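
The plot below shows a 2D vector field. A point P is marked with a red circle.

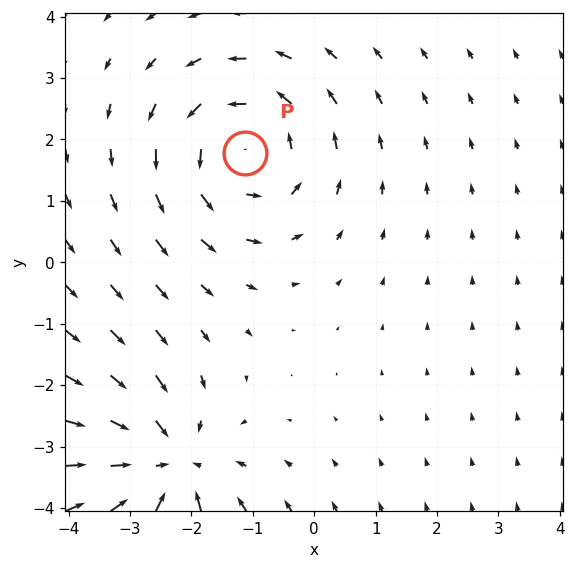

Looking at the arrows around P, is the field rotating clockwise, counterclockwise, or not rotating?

counterclockwise

Near P at (-1.1, 1.8) the arrows circulate counterclockwise. The curl (z-component) there is about +3; positive curl means counterclockwise rotation.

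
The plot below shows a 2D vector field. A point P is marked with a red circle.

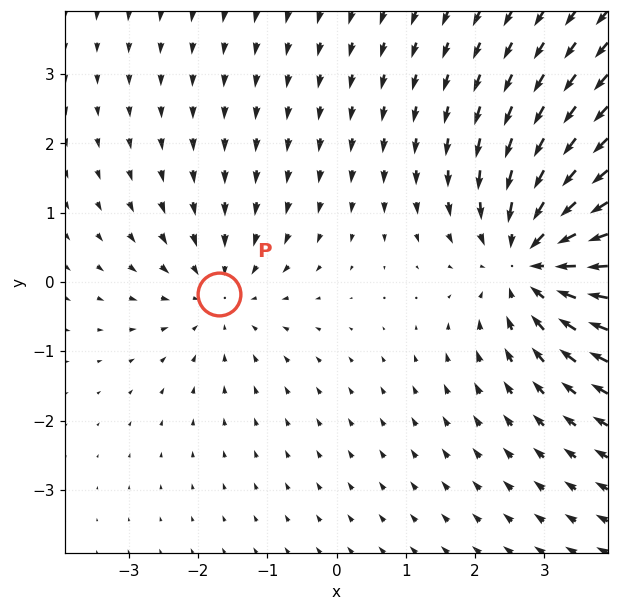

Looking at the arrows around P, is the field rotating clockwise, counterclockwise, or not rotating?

Near P at (-1.7, -0.2) the arrows show no circulation. The curl there is ≈0.

not rotating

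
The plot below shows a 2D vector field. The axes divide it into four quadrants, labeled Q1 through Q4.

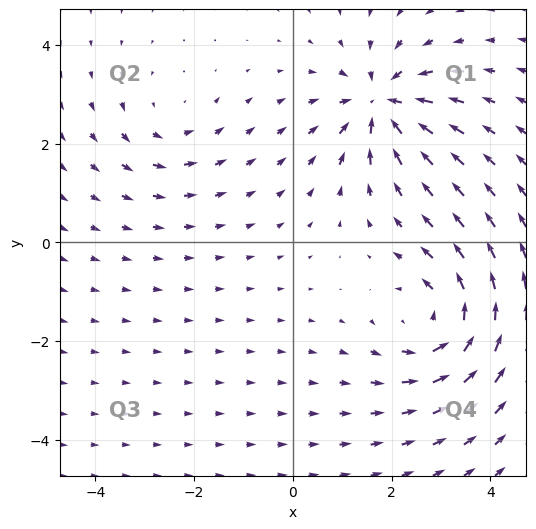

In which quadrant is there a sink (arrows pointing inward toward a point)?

The sink sits at approximately (1.8, 2.8), which lies in quadrant Q1. The divergence there is about -5, negative as expected for a sink.

Q1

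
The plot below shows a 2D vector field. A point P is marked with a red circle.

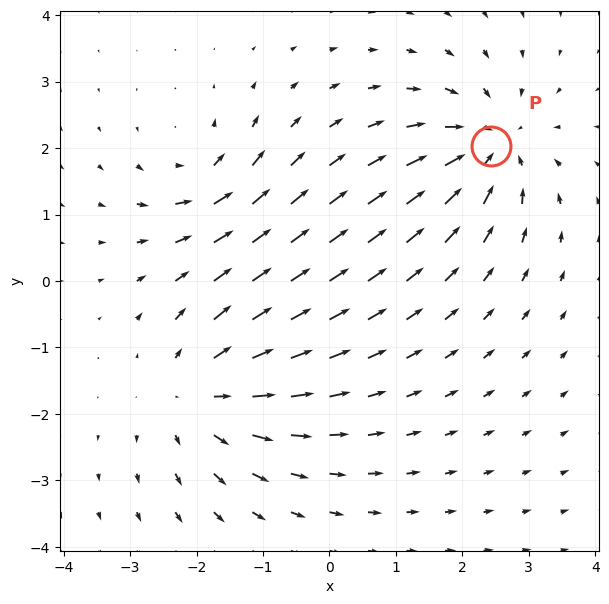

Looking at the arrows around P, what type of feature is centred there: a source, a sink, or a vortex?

sink

At P (2.4, 2.0) the arrows converge inward. Divergence about -5, curl ≈0 — negative divergence with near-zero curl is a sink.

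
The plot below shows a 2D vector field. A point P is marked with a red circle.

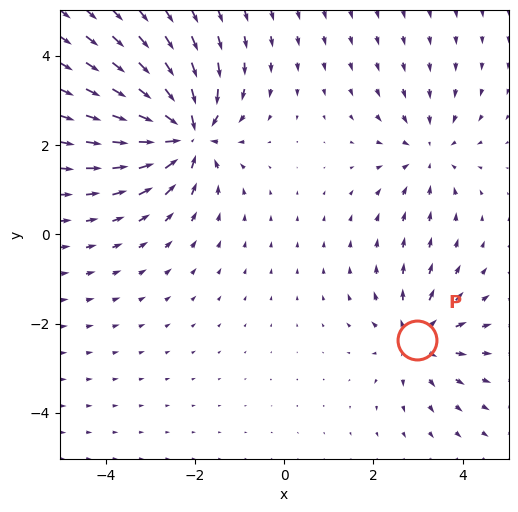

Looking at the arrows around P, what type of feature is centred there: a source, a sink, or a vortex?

source

At P (3.0, -2.4) the arrows spread outward. Divergence about +4, curl ≈0 — positive divergence with near-zero curl is a source.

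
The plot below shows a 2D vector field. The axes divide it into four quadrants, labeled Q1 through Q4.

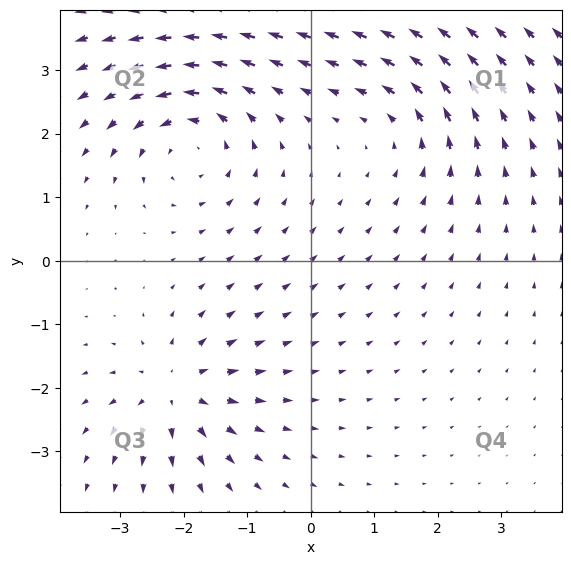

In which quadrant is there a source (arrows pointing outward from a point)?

The source sits at approximately (-2.1, -2.0), which lies in quadrant Q3. The divergence there is about +5, positive as expected for a source.

Q3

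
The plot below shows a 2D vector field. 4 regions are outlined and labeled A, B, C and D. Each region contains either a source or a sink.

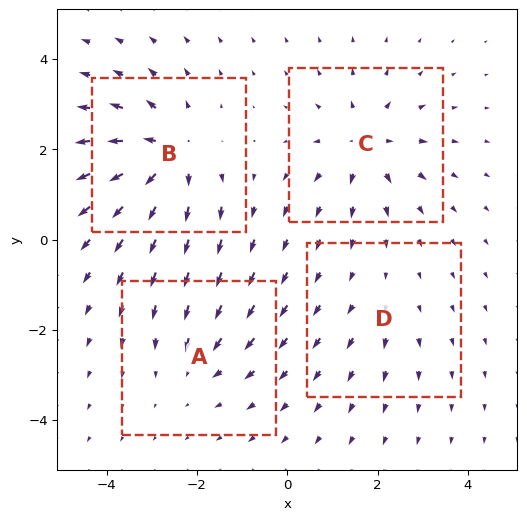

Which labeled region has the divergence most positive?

B

Divergence at each region's feature centre — A: about -3, B: about +7, C: about +5, D: about +2. Region B is most positive.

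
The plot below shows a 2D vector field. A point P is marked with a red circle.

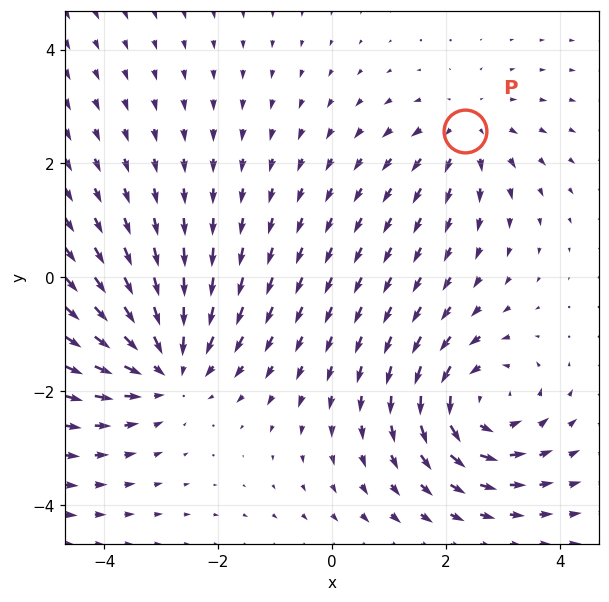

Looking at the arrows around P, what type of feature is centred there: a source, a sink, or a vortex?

source

At P (2.3, 2.6) the arrows spread outward. Divergence about +3, curl ≈0 — positive divergence with near-zero curl is a source.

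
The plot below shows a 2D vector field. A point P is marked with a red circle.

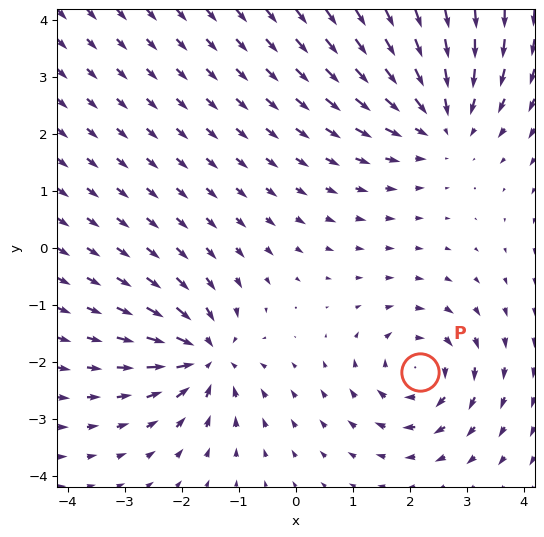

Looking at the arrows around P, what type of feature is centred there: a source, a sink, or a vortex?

At P (2.2, -2.2) the arrows circulate clockwise. Divergence ≈0, curl about -4 — near-zero divergence with nonzero curl is a vortex.

vortex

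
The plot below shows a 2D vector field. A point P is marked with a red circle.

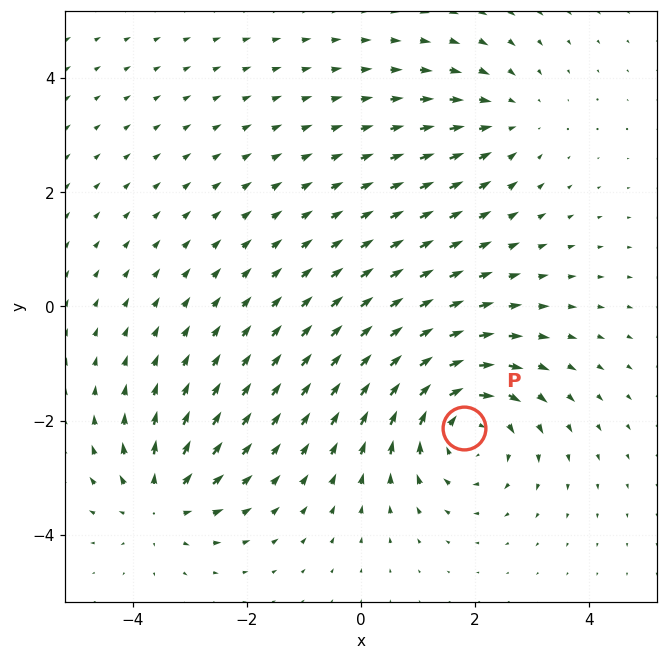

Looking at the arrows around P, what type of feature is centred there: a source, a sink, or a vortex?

vortex

At P (1.8, -2.1) the arrows circulate clockwise. Divergence ≈0, curl about -5 — near-zero divergence with nonzero curl is a vortex.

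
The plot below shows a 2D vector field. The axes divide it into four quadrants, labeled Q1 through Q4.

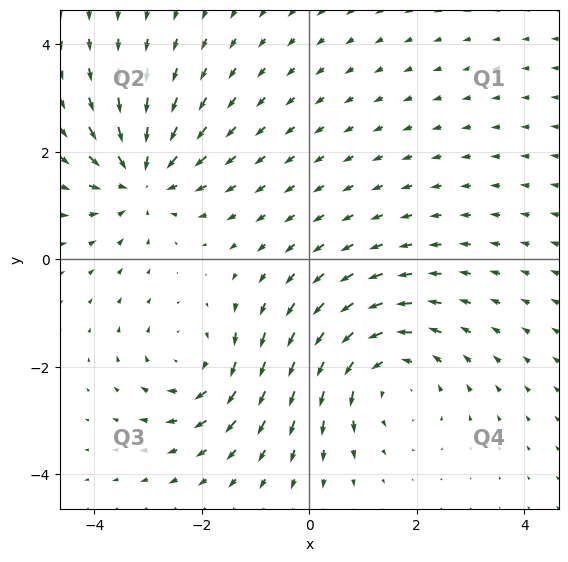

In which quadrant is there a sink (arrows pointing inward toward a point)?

The sink sits at approximately (-3.1, 1.5), which lies in quadrant Q2. The divergence there is about -5, negative as expected for a sink.

Q2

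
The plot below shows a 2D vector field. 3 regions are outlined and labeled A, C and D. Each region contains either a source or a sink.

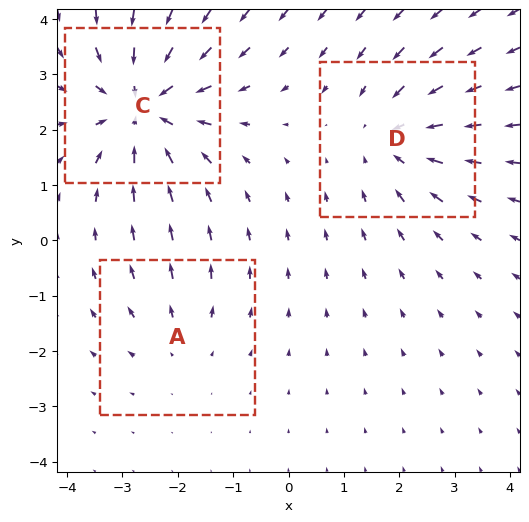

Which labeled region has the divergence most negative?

C

Divergence at each region's feature centre — A: about +2, C: about -4, D: about -3. Region C is most negative.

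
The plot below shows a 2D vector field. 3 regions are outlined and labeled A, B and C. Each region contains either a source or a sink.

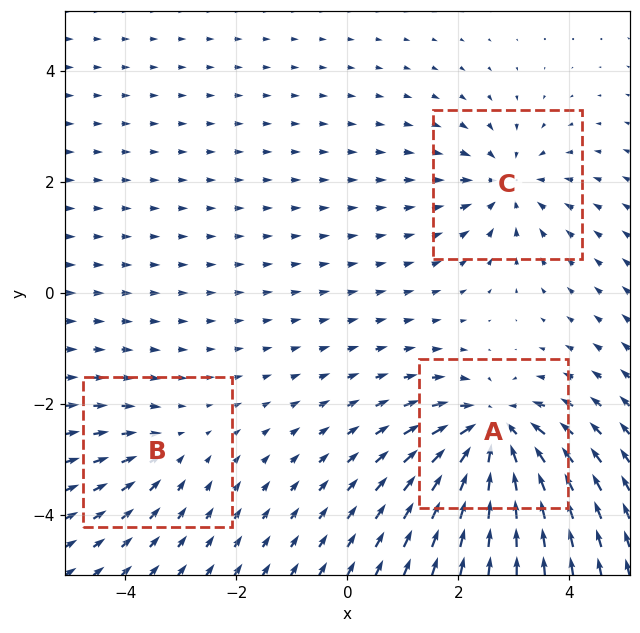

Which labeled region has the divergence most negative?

A

Divergence at each region's feature centre — A: about -6, B: about -2, C: about -4. Region A is most negative.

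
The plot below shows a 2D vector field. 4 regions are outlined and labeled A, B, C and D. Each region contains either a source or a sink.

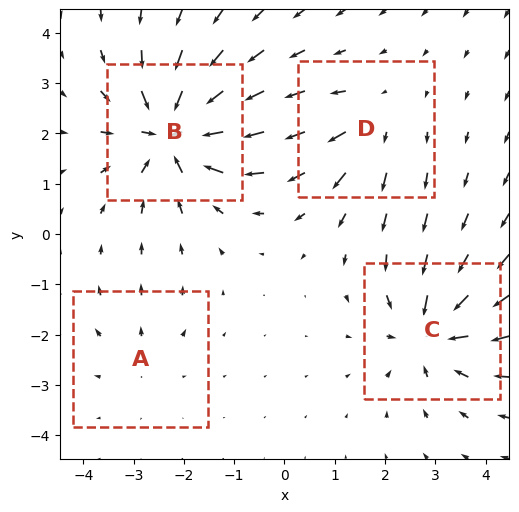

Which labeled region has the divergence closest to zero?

A

Divergence at each region's feature centre — A: about +2, B: about -8, C: about -6, D: about +4. Region A is closest to zero.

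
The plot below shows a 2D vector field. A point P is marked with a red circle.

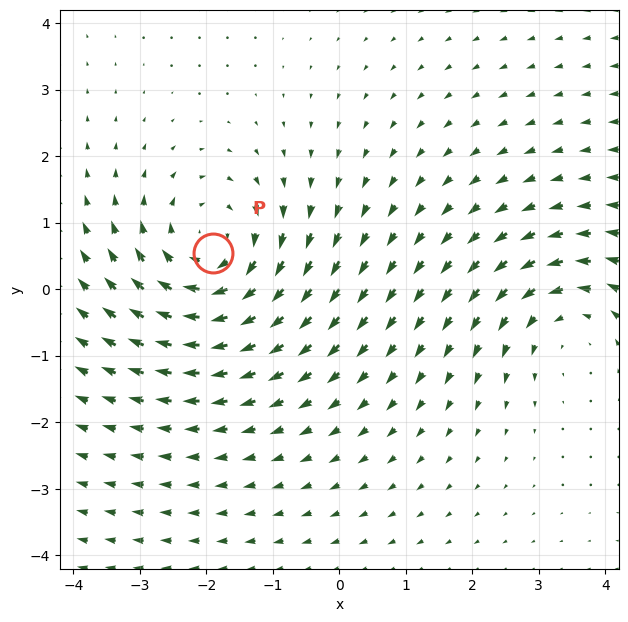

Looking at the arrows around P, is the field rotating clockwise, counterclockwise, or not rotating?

Near P at (-1.9, 0.5) the arrows circulate clockwise. The curl (z-component) there is about -5; negative curl means clockwise rotation.

clockwise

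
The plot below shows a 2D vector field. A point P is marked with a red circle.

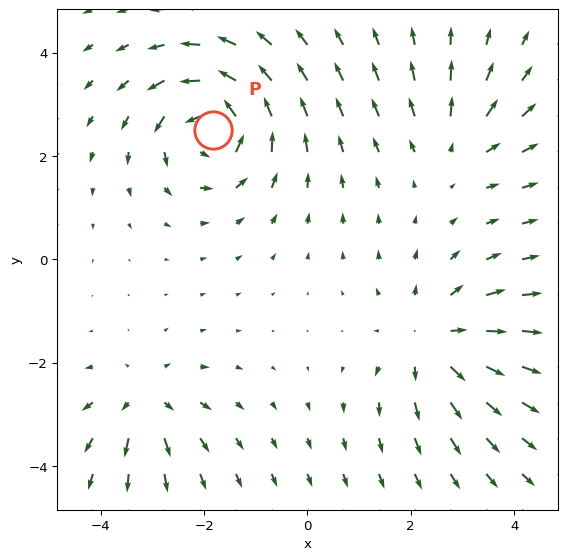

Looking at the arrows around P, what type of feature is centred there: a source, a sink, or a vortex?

vortex

At P (-1.8, 2.5) the arrows circulate counterclockwise. Divergence ≈0, curl about +6 — near-zero divergence with nonzero curl is a vortex.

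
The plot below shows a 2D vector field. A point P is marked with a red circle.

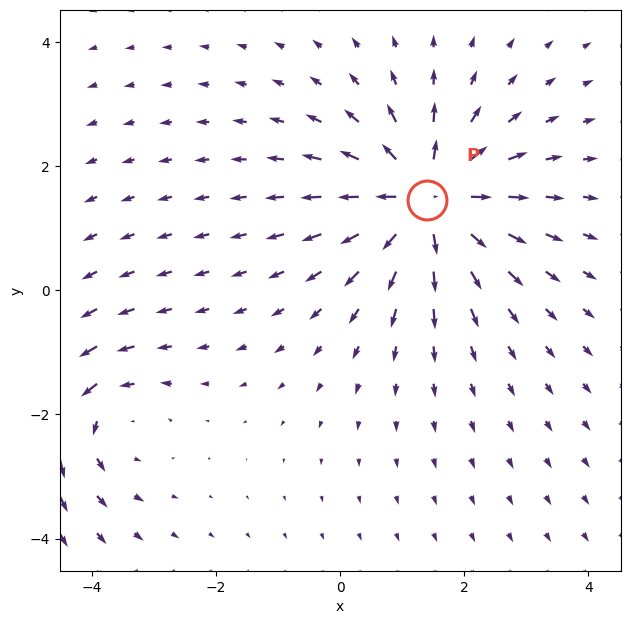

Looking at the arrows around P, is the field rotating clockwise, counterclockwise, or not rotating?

not rotating

Near P at (1.4, 1.5) the arrows show no circulation. The curl there is ≈0.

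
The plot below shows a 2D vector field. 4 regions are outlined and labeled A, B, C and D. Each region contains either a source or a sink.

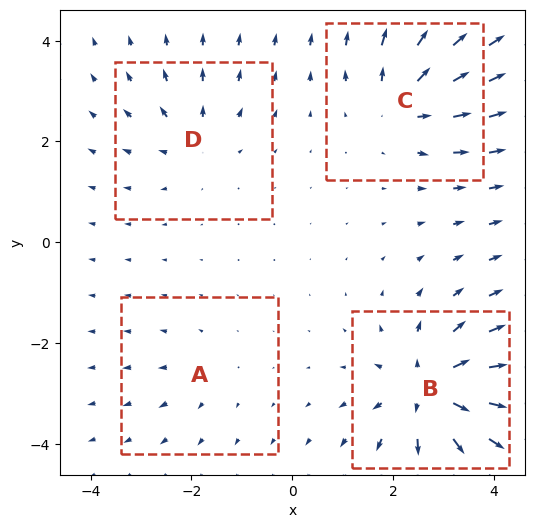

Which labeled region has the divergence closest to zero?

A

Divergence at each region's feature centre — A: about +2, B: about +8, C: about +6, D: about +4. Region A is closest to zero.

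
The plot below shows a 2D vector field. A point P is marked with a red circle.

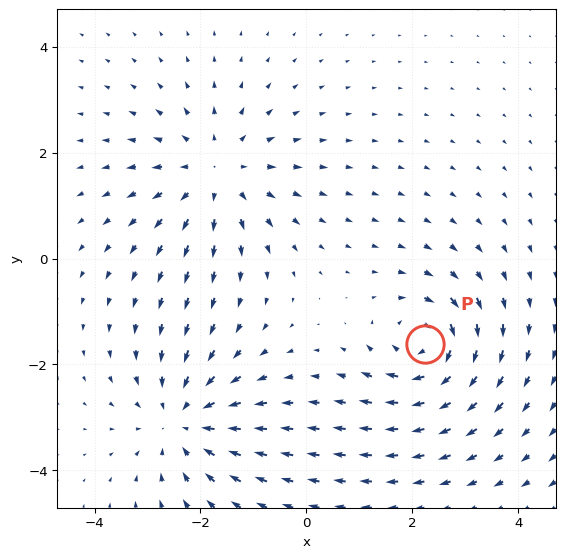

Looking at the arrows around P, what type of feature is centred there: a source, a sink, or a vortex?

At P (2.2, -1.6) the arrows circulate clockwise. Divergence ≈0, curl about -6 — near-zero divergence with nonzero curl is a vortex.

vortex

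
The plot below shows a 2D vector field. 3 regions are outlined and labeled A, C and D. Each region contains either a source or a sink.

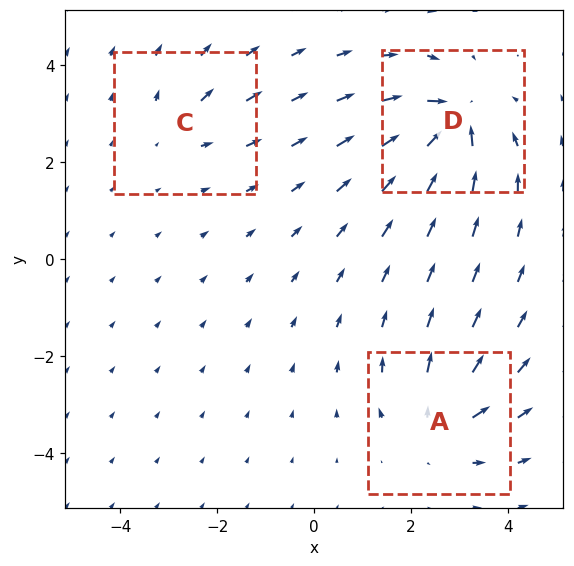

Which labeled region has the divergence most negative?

D

Divergence at each region's feature centre — A: about +4, C: about +2, D: about -6. Region D is most negative.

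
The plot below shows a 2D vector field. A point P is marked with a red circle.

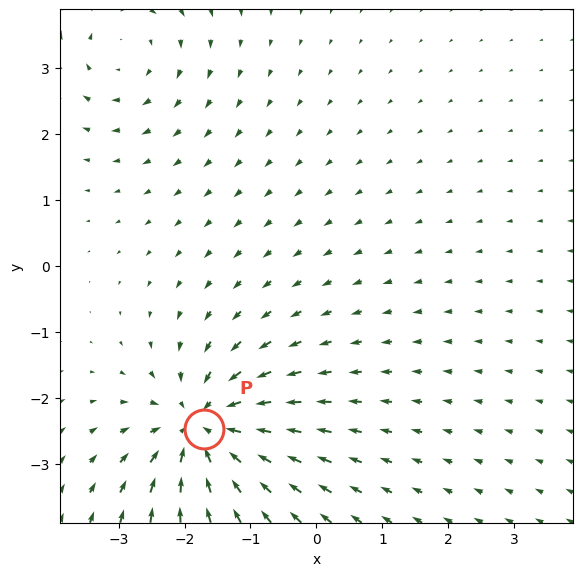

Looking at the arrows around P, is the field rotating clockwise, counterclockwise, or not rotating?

Near P at (-1.7, -2.5) the arrows show no circulation. The curl there is ≈0.

not rotating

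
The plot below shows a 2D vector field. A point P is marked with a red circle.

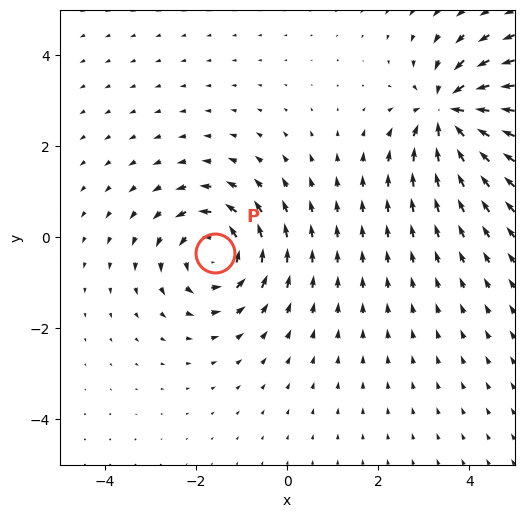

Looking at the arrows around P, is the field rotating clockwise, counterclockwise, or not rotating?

Near P at (-1.6, -0.4) the arrows circulate counterclockwise. The curl (z-component) there is about +5; positive curl means counterclockwise rotation.

counterclockwise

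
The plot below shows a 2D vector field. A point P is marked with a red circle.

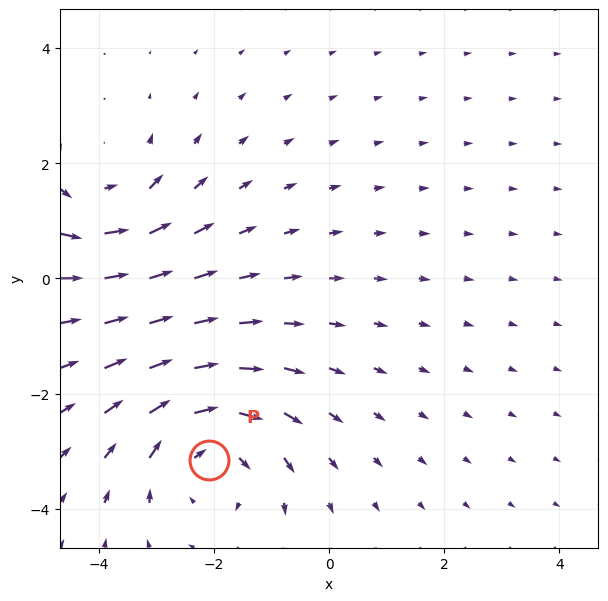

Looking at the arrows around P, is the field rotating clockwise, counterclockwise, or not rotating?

clockwise

Near P at (-2.1, -3.2) the arrows circulate clockwise. The curl (z-component) there is about -4; negative curl means clockwise rotation.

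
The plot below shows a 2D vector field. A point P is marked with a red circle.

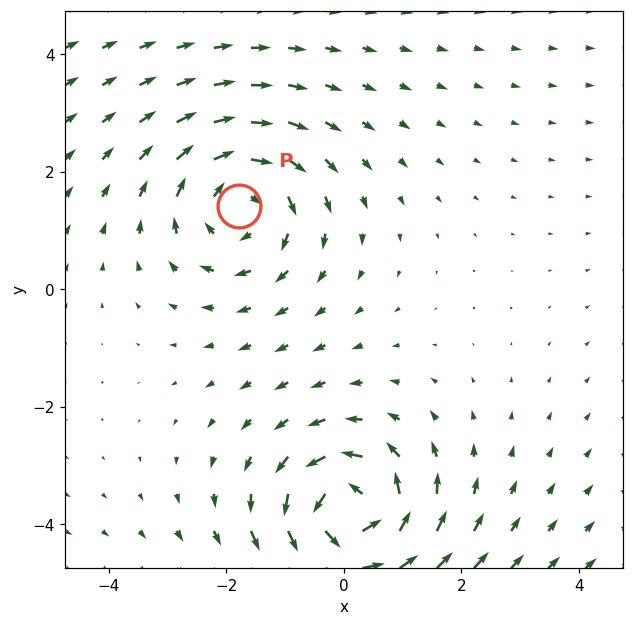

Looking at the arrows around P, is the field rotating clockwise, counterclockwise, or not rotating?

Near P at (-1.8, 1.4) the arrows circulate clockwise. The curl (z-component) there is about -3; negative curl means clockwise rotation.

clockwise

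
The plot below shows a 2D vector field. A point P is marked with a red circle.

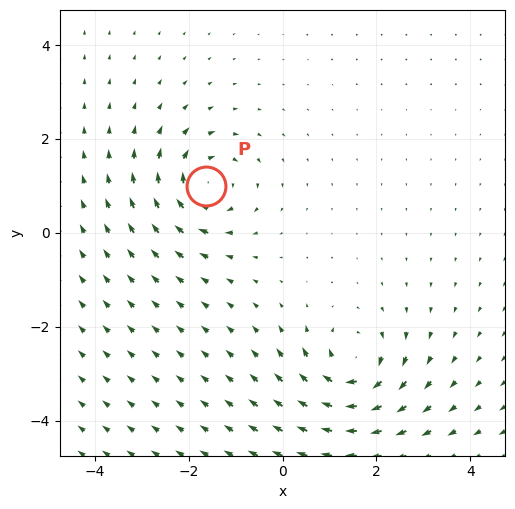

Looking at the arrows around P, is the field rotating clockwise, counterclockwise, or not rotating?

clockwise

Near P at (-1.6, 1.0) the arrows circulate clockwise. The curl (z-component) there is about -5; negative curl means clockwise rotation.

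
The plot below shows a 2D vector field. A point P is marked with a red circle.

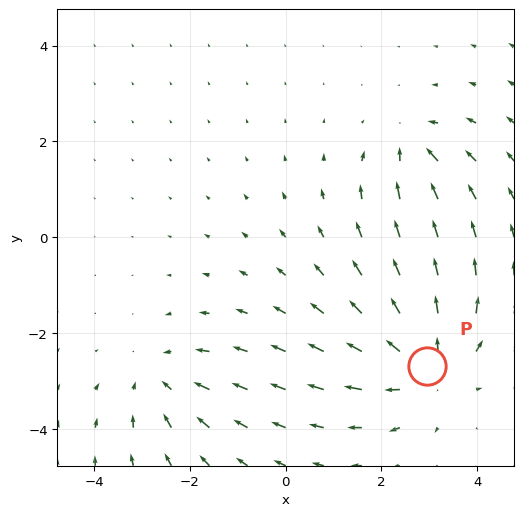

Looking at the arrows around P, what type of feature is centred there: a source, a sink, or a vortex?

source

At P (3.0, -2.7) the arrows spread outward. Divergence about +4, curl ≈0 — positive divergence with near-zero curl is a source.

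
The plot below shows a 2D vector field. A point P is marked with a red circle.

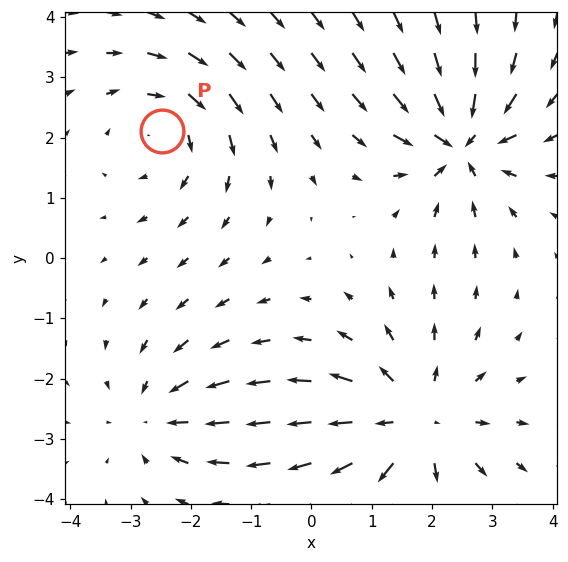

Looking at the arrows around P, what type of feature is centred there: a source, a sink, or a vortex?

vortex

At P (-2.5, 2.1) the arrows circulate clockwise. Divergence ≈0, curl about -3 — near-zero divergence with nonzero curl is a vortex.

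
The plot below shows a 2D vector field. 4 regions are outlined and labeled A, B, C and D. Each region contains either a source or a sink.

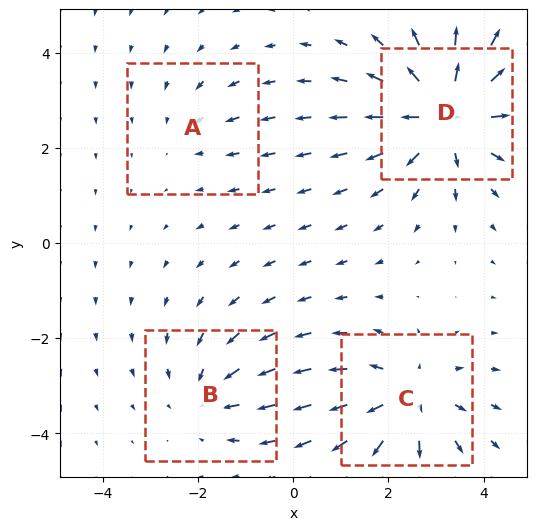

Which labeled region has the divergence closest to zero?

Divergence at each region's feature centre — A: about -2, B: about -3, C: about +5, D: about +6. Region A is closest to zero.

A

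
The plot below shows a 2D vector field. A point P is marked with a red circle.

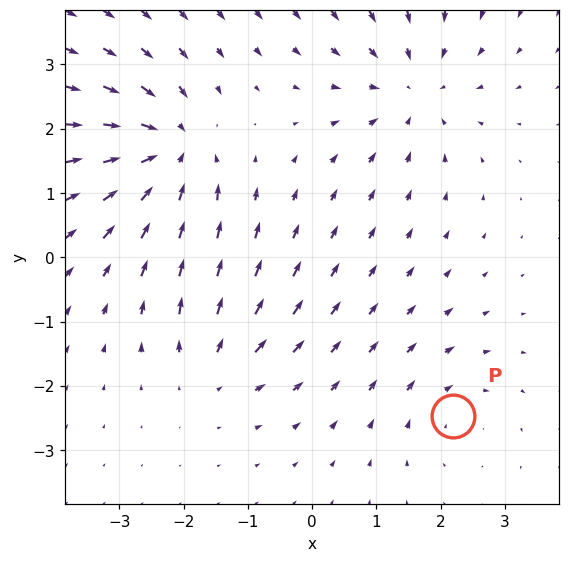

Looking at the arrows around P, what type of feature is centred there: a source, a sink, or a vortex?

vortex

At P (2.2, -2.5) the arrows circulate clockwise. Divergence ≈0, curl about -3 — near-zero divergence with nonzero curl is a vortex.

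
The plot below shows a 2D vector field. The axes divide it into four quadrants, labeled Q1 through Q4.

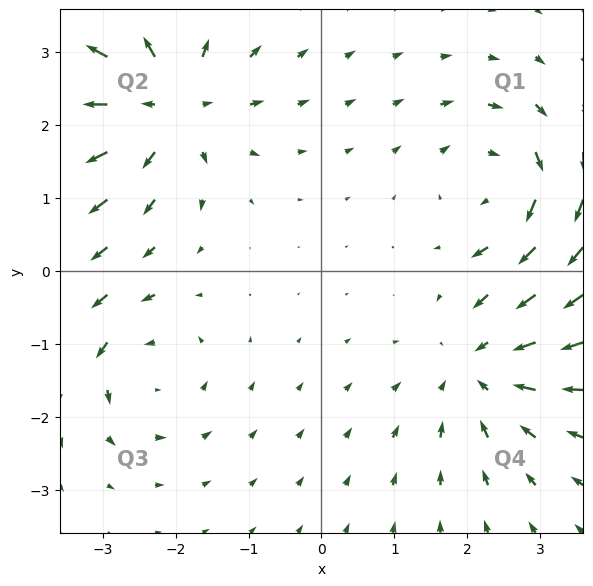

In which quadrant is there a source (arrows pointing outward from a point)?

The source sits at approximately (-2.1, 2.3), which lies in quadrant Q2. The divergence there is about +5, positive as expected for a source.

Q2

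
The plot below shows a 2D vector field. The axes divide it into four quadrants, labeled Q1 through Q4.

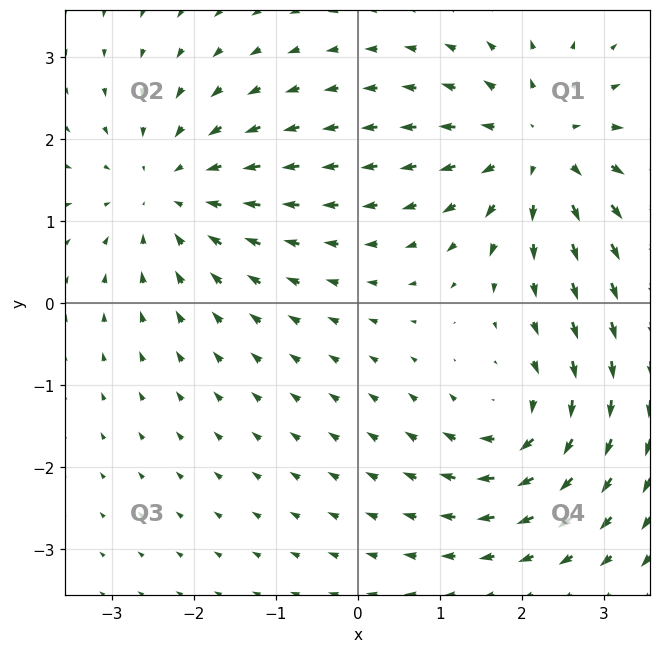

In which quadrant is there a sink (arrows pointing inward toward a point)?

Q2

The sink sits at approximately (-2.3, 1.4), which lies in quadrant Q2. The divergence there is about -3, negative as expected for a sink.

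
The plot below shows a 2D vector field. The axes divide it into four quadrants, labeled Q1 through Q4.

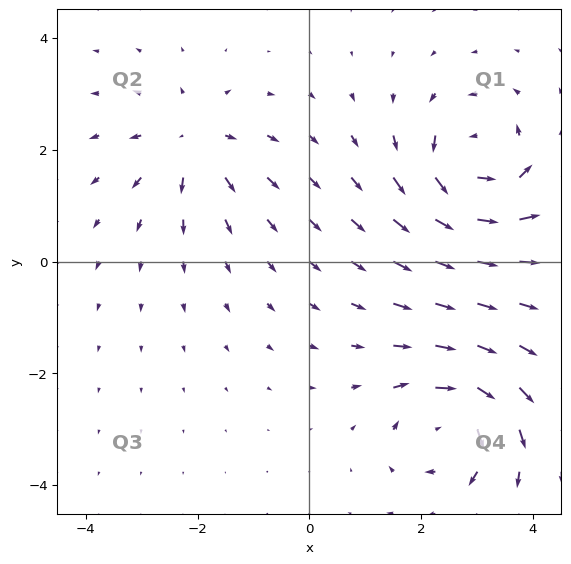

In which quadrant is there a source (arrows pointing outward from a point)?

The source sits at approximately (-2.1, 2.1), which lies in quadrant Q2. The divergence there is about +5, positive as expected for a source.

Q2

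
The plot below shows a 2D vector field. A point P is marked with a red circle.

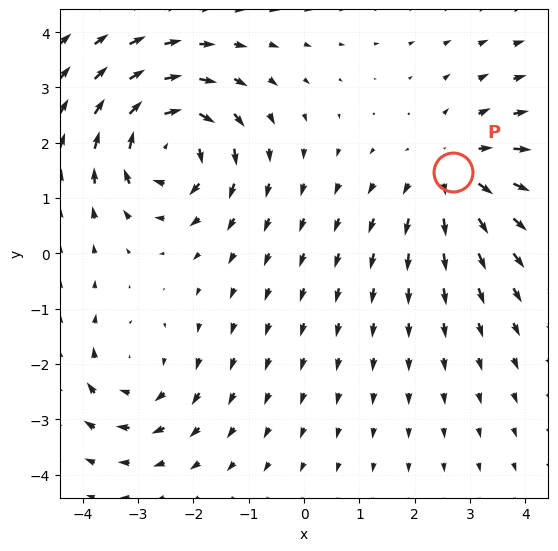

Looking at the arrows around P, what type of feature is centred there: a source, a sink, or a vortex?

source

At P (2.7, 1.5) the arrows spread outward. Divergence about +3, curl ≈0 — positive divergence with near-zero curl is a source.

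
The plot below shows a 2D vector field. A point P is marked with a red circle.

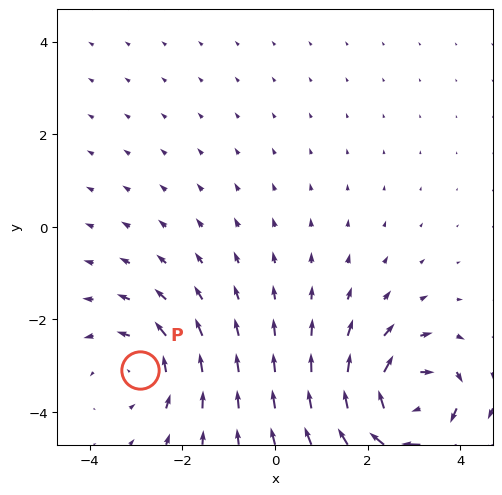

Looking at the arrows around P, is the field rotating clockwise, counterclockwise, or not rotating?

Near P at (-2.9, -3.1) the arrows circulate counterclockwise. The curl (z-component) there is about +3; positive curl means counterclockwise rotation.

counterclockwise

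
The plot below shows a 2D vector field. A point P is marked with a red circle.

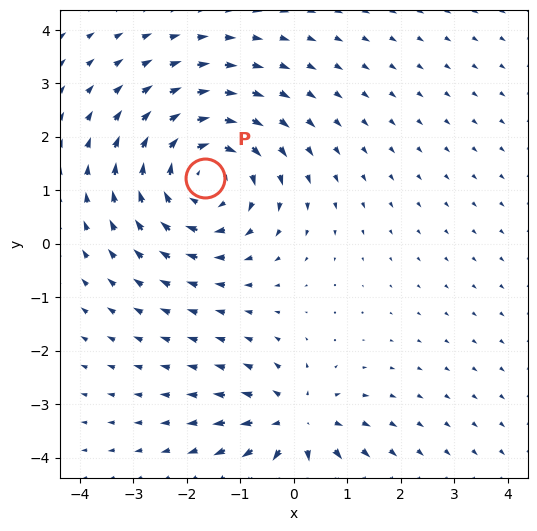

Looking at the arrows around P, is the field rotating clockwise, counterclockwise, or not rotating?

clockwise

Near P at (-1.7, 1.2) the arrows circulate clockwise. The curl (z-component) there is about -4; negative curl means clockwise rotation.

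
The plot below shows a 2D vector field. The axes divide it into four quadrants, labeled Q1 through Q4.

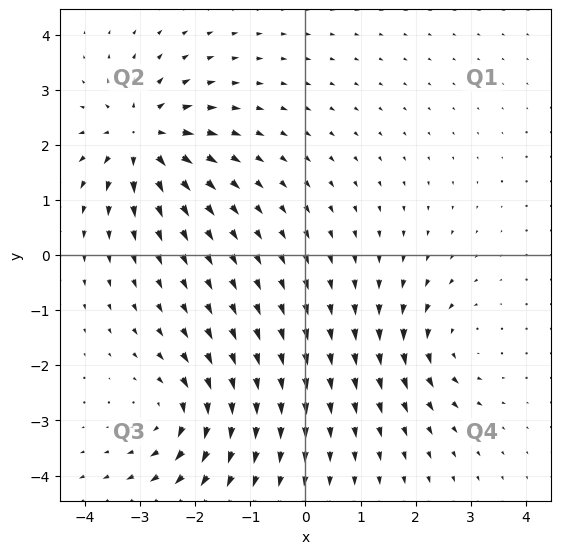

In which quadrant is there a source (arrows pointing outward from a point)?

Q2

The source sits at approximately (-3.0, 2.1), which lies in quadrant Q2. The divergence there is about +5, positive as expected for a source.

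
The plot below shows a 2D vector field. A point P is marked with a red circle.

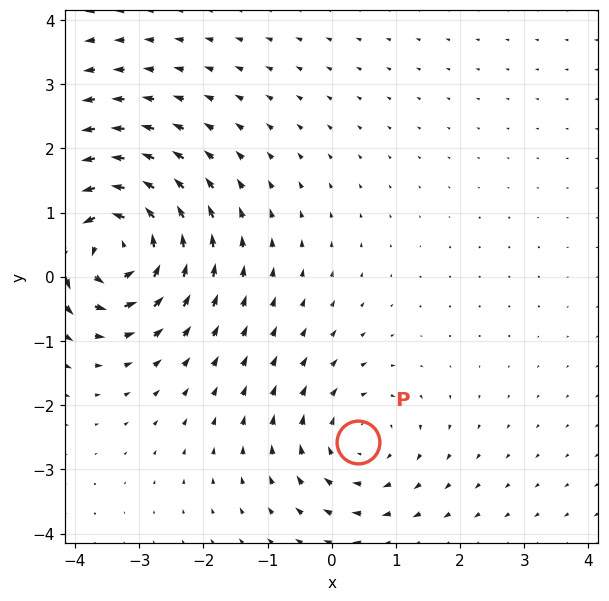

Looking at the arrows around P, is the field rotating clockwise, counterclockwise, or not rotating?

clockwise

Near P at (0.4, -2.6) the arrows circulate clockwise. The curl (z-component) there is about -3; negative curl means clockwise rotation.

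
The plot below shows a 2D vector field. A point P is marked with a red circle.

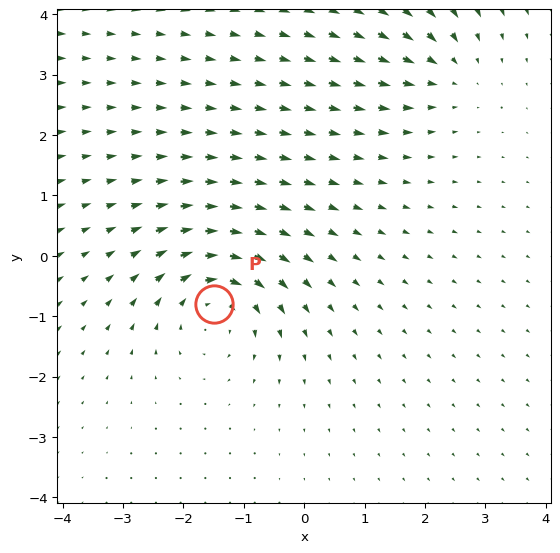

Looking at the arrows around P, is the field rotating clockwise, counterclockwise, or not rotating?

clockwise

Near P at (-1.5, -0.8) the arrows circulate clockwise. The curl (z-component) there is about -5; negative curl means clockwise rotation.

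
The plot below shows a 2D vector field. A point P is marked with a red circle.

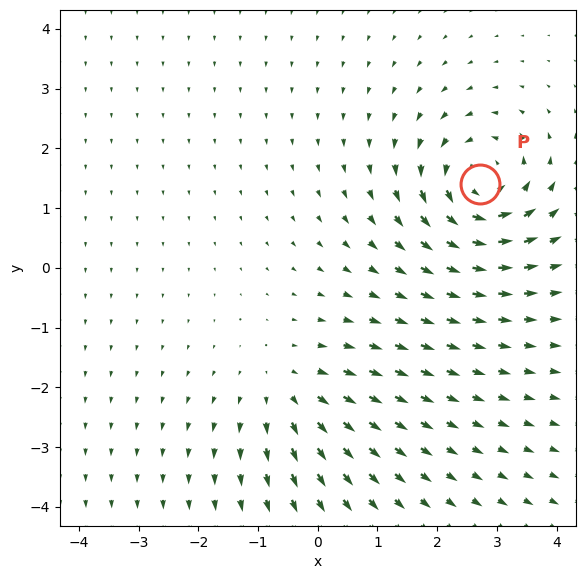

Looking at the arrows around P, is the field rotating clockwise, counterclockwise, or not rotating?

Near P at (2.7, 1.4) the arrows circulate counterclockwise. The curl (z-component) there is about +5; positive curl means counterclockwise rotation.

counterclockwise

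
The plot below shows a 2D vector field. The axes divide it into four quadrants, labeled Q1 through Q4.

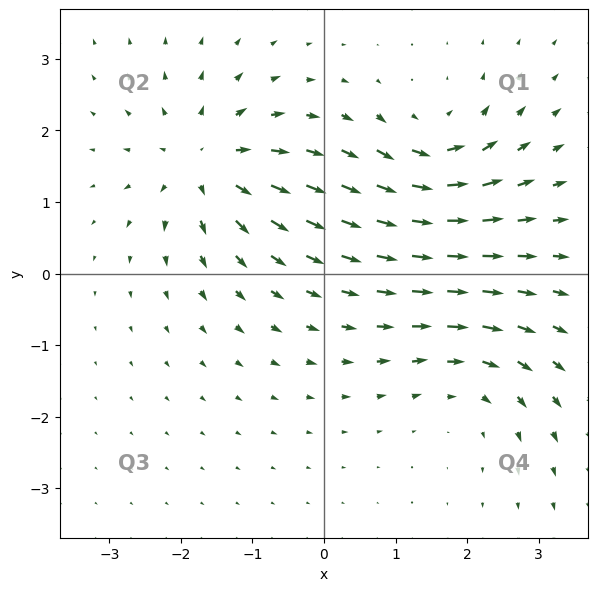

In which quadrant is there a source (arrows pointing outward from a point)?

Q2

The source sits at approximately (-1.7, 1.5), which lies in quadrant Q2. The divergence there is about +6, positive as expected for a source.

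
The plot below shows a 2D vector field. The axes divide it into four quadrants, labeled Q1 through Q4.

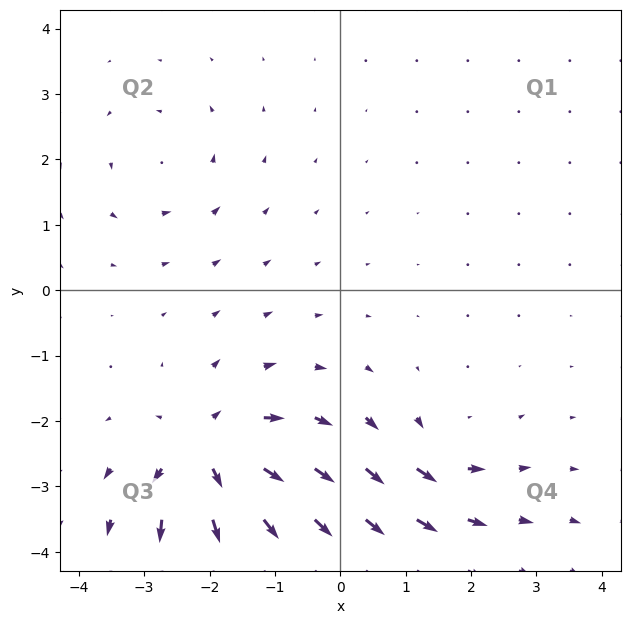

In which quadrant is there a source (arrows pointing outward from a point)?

The source sits at approximately (-2.0, -2.5), which lies in quadrant Q3. The divergence there is about +7, positive as expected for a source.

Q3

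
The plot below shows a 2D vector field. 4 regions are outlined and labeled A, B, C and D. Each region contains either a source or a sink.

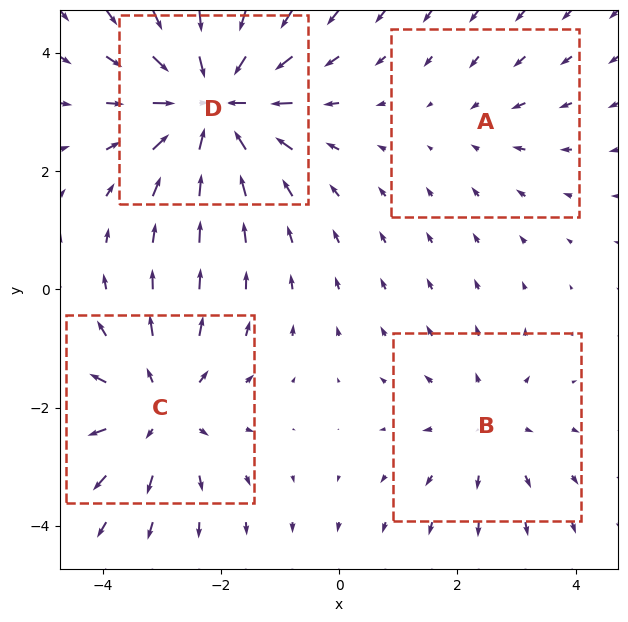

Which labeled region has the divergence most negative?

Divergence at each region's feature centre — A: about -2, B: about +3, C: about +4, D: about -6. Region D is most negative.

D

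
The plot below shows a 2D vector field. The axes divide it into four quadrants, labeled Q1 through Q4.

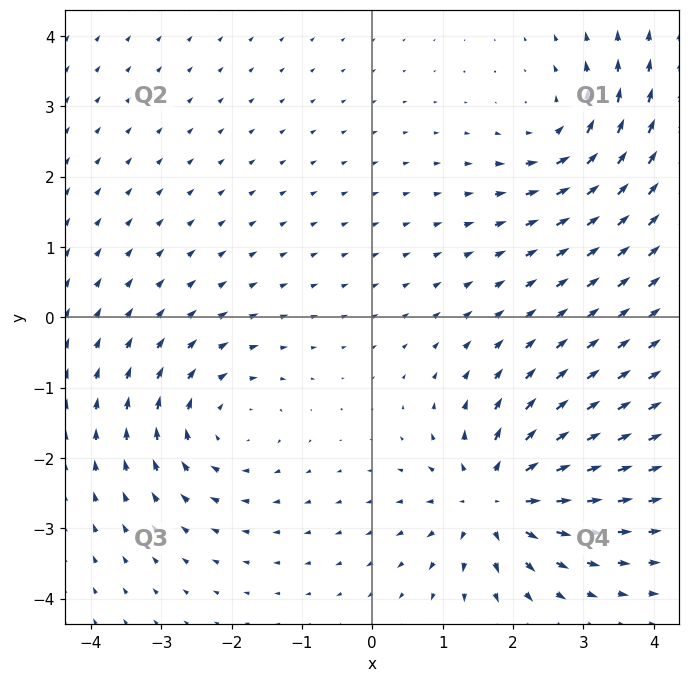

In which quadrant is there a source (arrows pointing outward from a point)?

The source sits at approximately (1.7, -2.6), which lies in quadrant Q4. The divergence there is about +6, positive as expected for a source.

Q4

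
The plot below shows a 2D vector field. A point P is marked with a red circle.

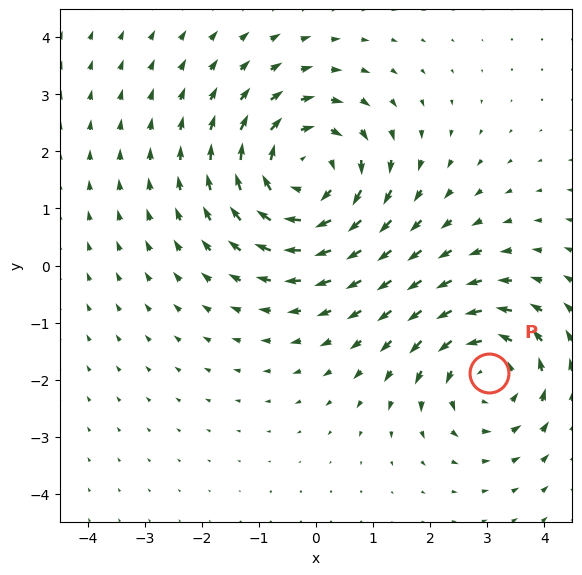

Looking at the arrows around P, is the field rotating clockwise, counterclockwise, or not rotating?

counterclockwise

Near P at (3.0, -1.9) the arrows circulate counterclockwise. The curl (z-component) there is about +4; positive curl means counterclockwise rotation.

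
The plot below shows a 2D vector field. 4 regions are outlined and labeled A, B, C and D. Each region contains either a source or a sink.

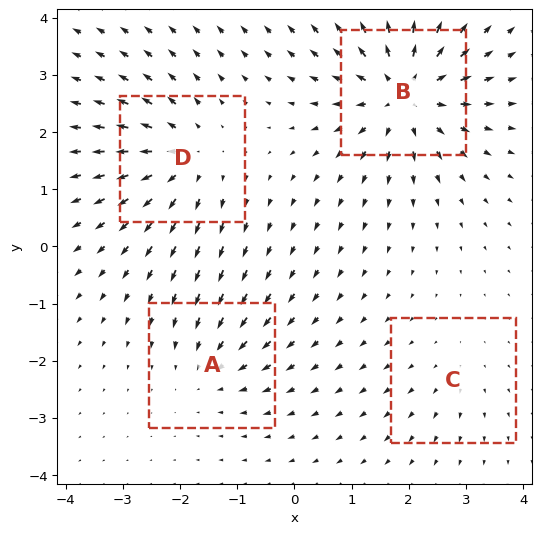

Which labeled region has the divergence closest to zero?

Divergence at each region's feature centre — A: about -4, B: about +8, C: about +2, D: about +5. Region C is closest to zero.

C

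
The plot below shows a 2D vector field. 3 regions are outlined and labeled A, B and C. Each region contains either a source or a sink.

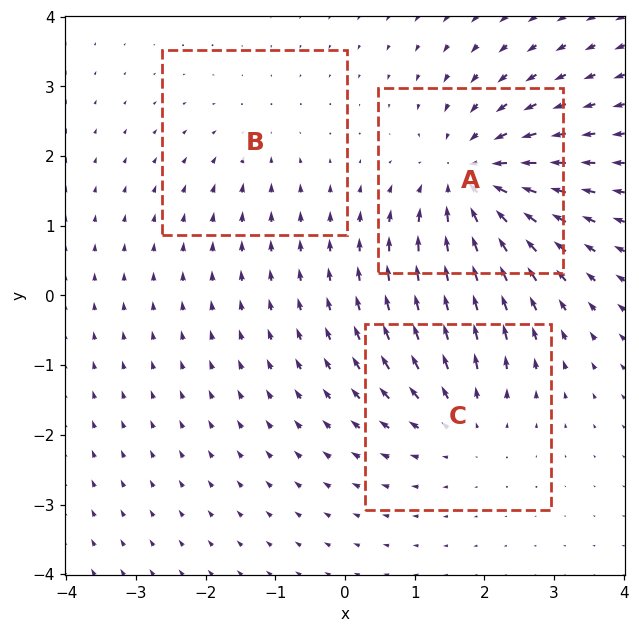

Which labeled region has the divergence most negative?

Divergence at each region's feature centre — A: about -5, B: about -2, C: about +3. Region A is most negative.

A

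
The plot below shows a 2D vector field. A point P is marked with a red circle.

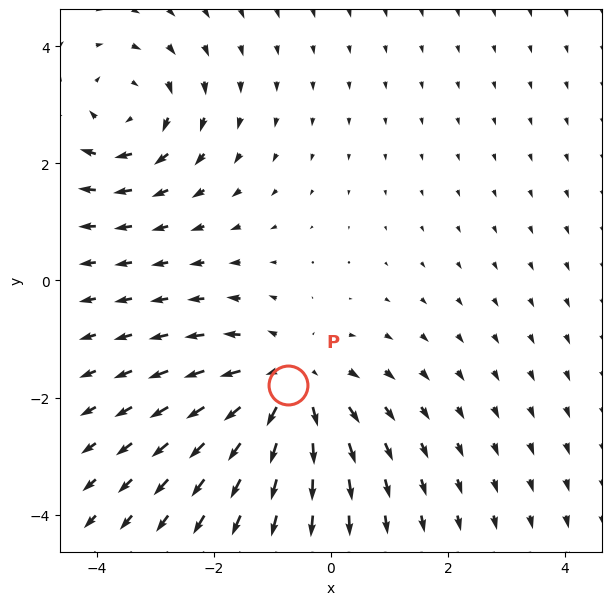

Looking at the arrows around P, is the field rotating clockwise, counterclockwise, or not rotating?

not rotating

Near P at (-0.7, -1.8) the arrows show no circulation. The curl there is ≈0.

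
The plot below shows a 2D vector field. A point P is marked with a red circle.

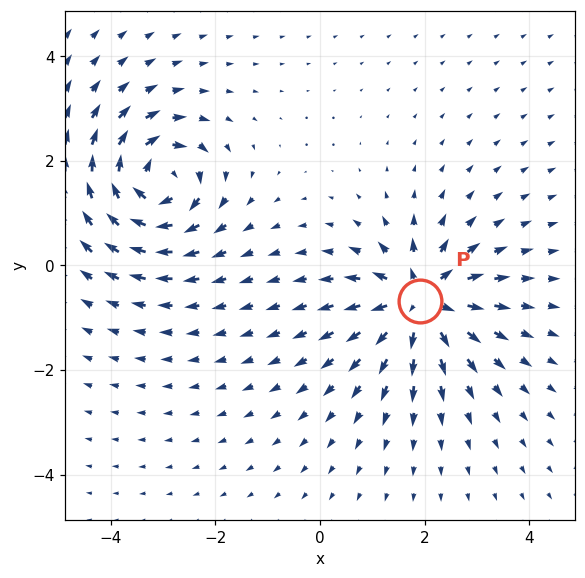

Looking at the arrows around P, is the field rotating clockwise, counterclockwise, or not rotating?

Near P at (1.9, -0.7) the arrows show no circulation. The curl there is ≈0.

not rotating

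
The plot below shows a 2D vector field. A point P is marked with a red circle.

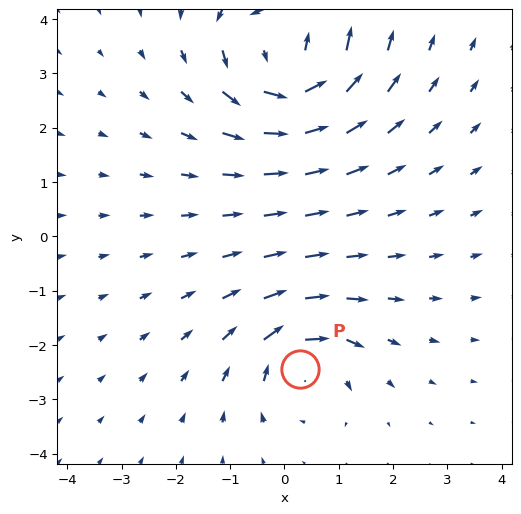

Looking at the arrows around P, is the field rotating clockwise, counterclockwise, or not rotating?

clockwise

Near P at (0.3, -2.4) the arrows circulate clockwise. The curl (z-component) there is about -4; negative curl means clockwise rotation.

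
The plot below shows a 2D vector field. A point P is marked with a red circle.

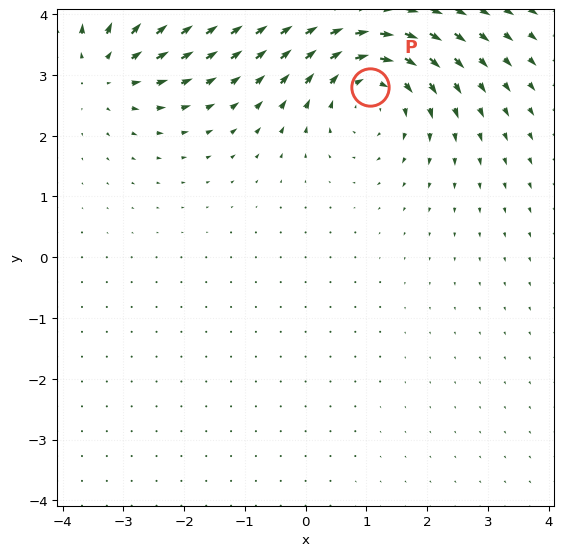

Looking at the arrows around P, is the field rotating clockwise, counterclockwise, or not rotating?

Near P at (1.1, 2.8) the arrows circulate clockwise. The curl (z-component) there is about -4; negative curl means clockwise rotation.

clockwise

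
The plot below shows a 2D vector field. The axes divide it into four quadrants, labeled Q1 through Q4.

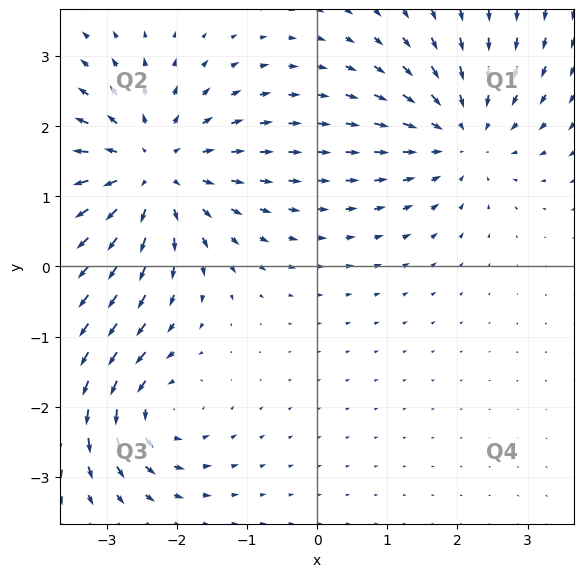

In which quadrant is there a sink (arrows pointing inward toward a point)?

Q1

The sink sits at approximately (2.1, 1.9), which lies in quadrant Q1. The divergence there is about -3, negative as expected for a sink.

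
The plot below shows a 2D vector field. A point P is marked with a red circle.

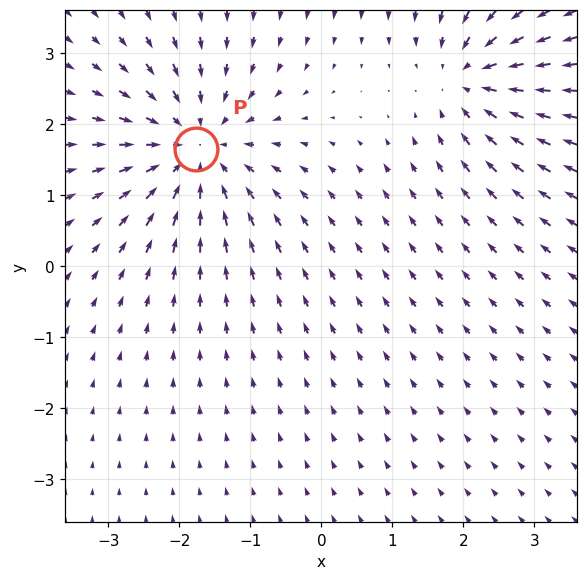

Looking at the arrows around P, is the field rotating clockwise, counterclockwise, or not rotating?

Near P at (-1.8, 1.7) the arrows show no circulation. The curl there is ≈0.

not rotating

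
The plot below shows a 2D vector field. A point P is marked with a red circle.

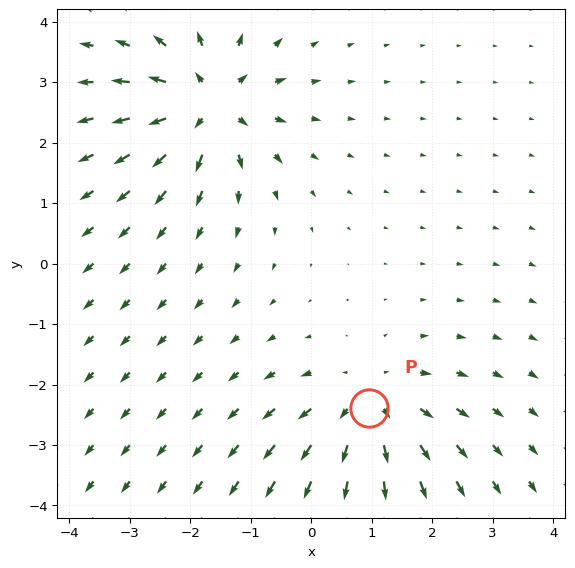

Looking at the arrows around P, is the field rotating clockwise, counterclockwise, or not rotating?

not rotating

Near P at (1.0, -2.4) the arrows show no circulation. The curl there is ≈0.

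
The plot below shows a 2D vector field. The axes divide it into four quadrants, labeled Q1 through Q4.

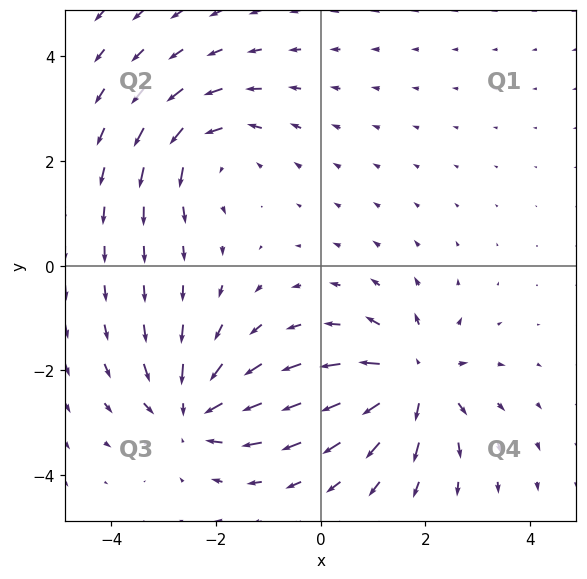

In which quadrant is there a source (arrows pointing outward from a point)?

Q4

The source sits at approximately (1.8, -2.2), which lies in quadrant Q4. The divergence there is about +6, positive as expected for a source.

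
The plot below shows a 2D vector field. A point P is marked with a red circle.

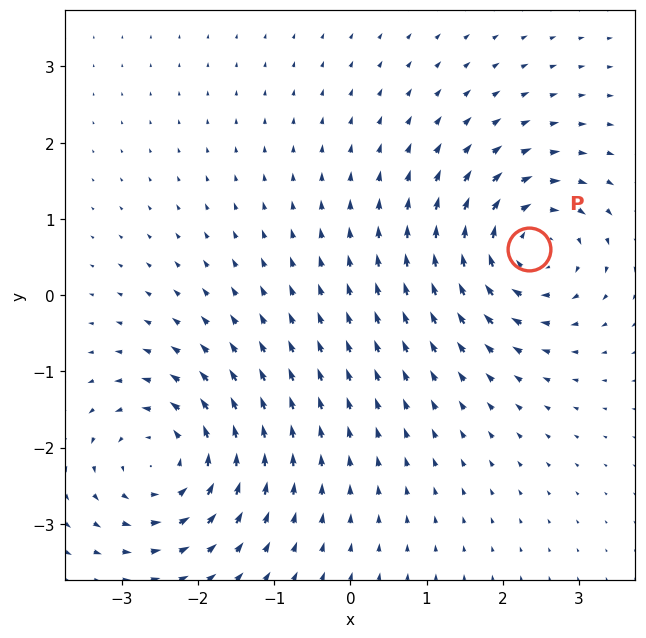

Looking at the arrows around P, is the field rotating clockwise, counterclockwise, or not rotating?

clockwise

Near P at (2.3, 0.6) the arrows circulate clockwise. The curl (z-component) there is about -5; negative curl means clockwise rotation.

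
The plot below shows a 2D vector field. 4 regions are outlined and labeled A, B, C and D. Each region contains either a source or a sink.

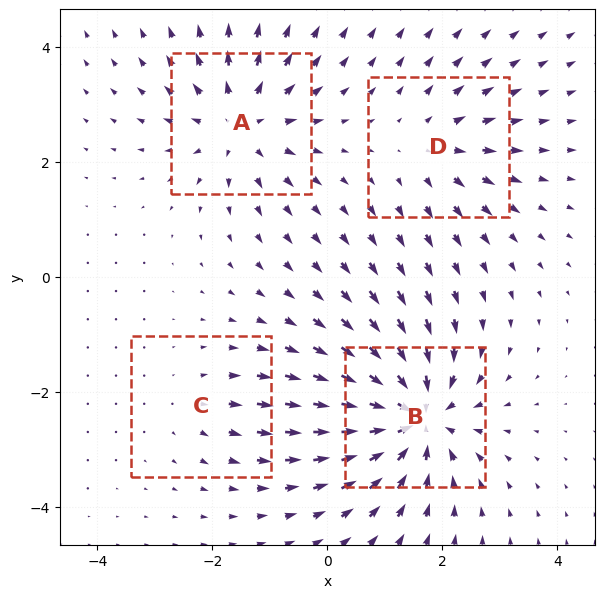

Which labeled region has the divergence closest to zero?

C

Divergence at each region's feature centre — A: about +5, B: about -7, C: about +2, D: about +3. Region C is closest to zero.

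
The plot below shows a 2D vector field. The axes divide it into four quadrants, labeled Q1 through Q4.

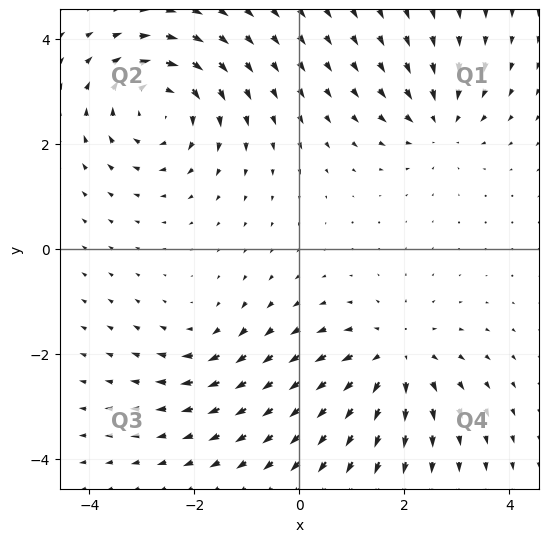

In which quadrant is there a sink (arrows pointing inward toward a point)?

Q1

The sink sits at approximately (2.7, 2.4), which lies in quadrant Q1. The divergence there is about -4, negative as expected for a sink.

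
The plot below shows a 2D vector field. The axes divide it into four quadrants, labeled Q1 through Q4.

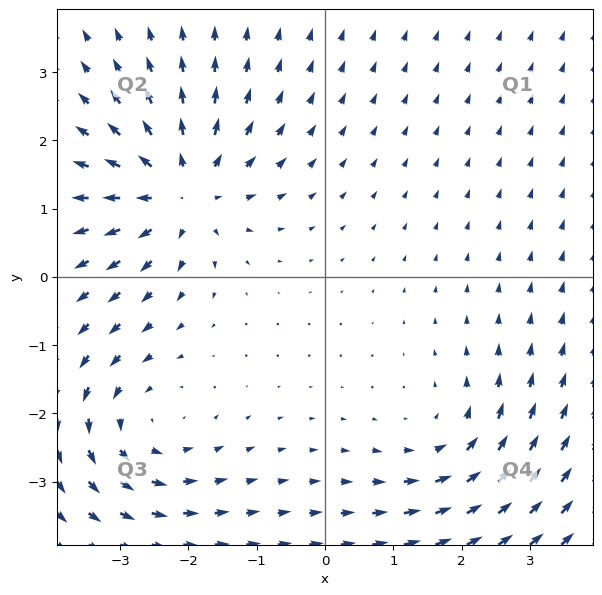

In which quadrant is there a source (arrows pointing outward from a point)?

Q2

The source sits at approximately (-2.1, 1.3), which lies in quadrant Q2. The divergence there is about +5, positive as expected for a source.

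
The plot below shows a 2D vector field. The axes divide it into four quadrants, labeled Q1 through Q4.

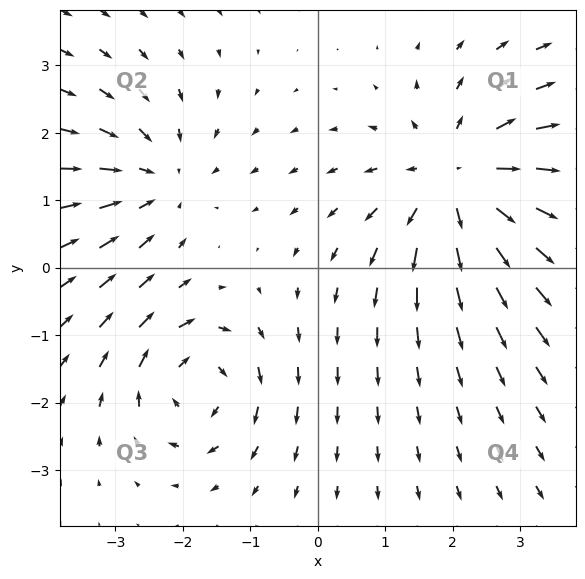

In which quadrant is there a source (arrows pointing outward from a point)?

The source sits at approximately (2.1, 1.3), which lies in quadrant Q1. The divergence there is about +4, positive as expected for a source.

Q1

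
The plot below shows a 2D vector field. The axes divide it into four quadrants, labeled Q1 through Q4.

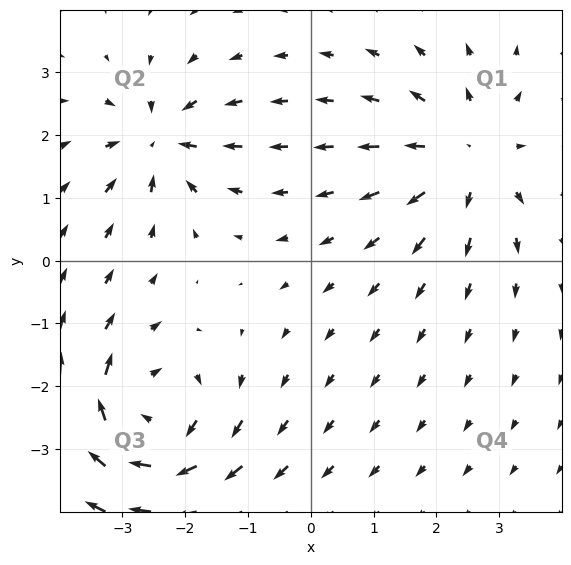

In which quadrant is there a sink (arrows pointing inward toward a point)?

The sink sits at approximately (-2.4, 1.9), which lies in quadrant Q2. The divergence there is about -5, negative as expected for a sink.

Q2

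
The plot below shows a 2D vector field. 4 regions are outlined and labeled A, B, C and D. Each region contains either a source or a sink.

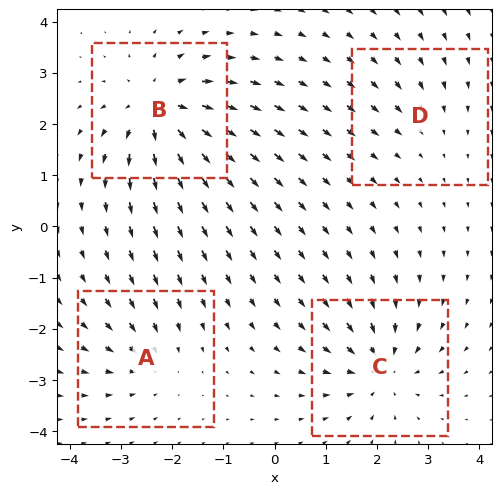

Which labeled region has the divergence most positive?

Divergence at each region's feature centre — A: about -4, B: about +7, C: about -6, D: about -2. Region B is most positive.

B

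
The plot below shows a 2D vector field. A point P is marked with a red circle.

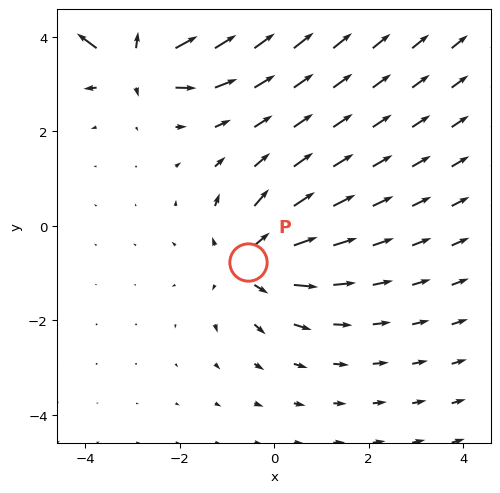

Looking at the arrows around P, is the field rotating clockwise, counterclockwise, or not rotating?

Near P at (-0.6, -0.8) the arrows show no circulation. The curl there is ≈0.

not rotating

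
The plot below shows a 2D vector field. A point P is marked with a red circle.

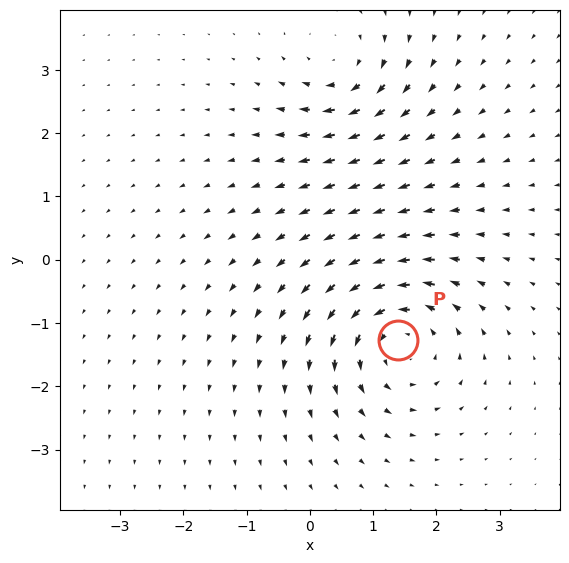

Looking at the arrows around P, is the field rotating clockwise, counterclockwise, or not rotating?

counterclockwise

Near P at (1.4, -1.3) the arrows circulate counterclockwise. The curl (z-component) there is about +5; positive curl means counterclockwise rotation.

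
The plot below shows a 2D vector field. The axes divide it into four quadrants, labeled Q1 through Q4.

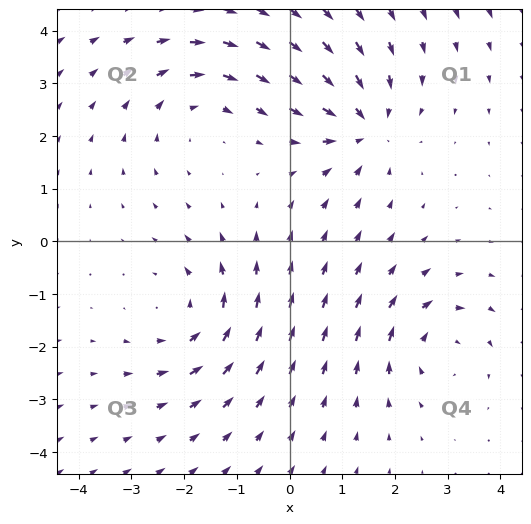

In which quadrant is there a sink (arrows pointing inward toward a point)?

Q1

The sink sits at approximately (1.4, 2.2), which lies in quadrant Q1. The divergence there is about -5, negative as expected for a sink.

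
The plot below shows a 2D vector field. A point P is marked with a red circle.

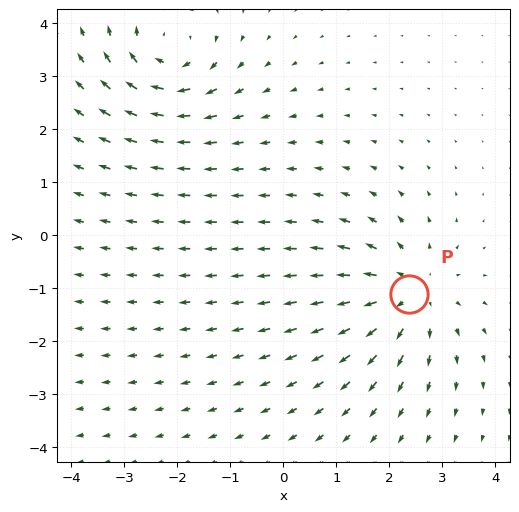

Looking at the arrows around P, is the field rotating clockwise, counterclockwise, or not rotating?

not rotating

Near P at (2.4, -1.1) the arrows show no circulation. The curl there is ≈0.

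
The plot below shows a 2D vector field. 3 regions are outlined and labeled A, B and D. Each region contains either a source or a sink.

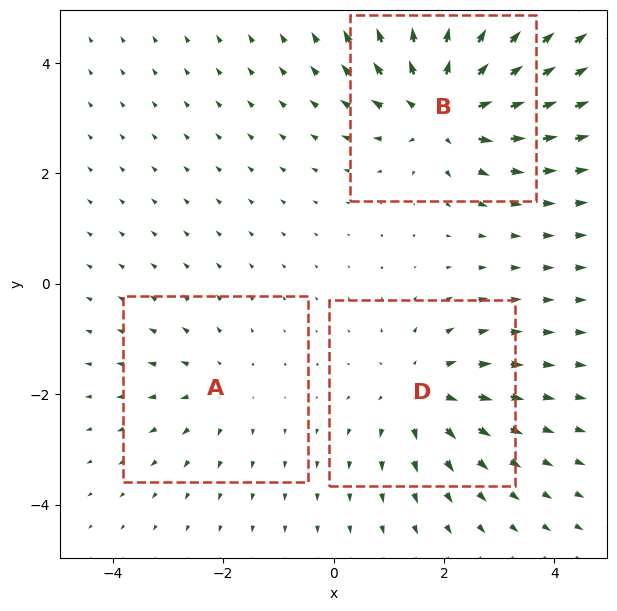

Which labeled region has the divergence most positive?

Divergence at each region's feature centre — A: about +2, B: about +5, D: about +3. Region B is most positive.

B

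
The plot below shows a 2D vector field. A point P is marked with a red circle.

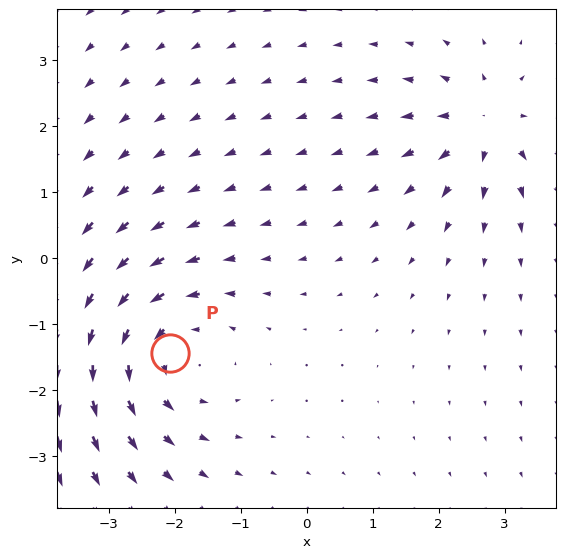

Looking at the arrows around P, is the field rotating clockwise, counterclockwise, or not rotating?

Near P at (-2.1, -1.4) the arrows circulate counterclockwise. The curl (z-component) there is about +4; positive curl means counterclockwise rotation.

counterclockwise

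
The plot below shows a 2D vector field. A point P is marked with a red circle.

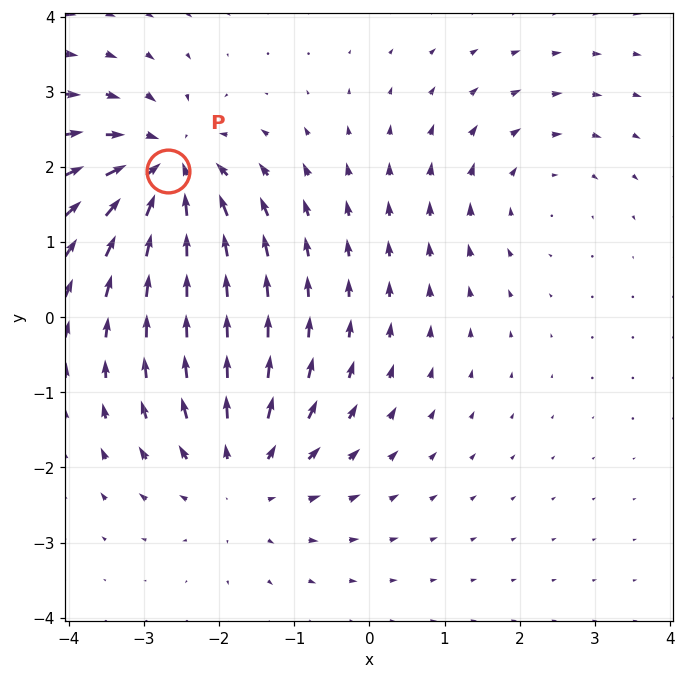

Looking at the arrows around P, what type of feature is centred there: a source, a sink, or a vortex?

sink

At P (-2.7, 1.9) the arrows converge inward. Divergence about -6, curl ≈0 — negative divergence with near-zero curl is a sink.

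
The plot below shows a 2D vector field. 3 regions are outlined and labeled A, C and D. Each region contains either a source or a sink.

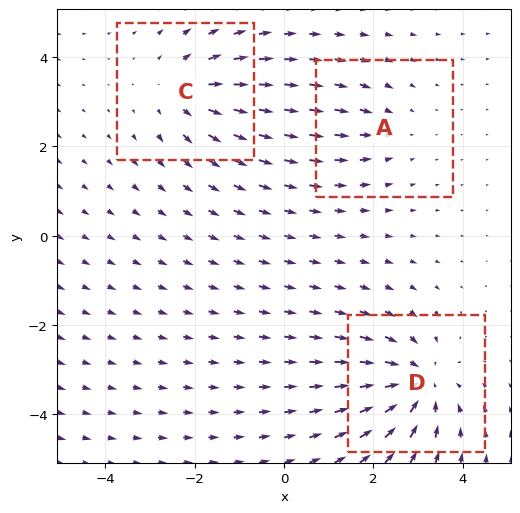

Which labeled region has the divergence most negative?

Divergence at each region's feature centre — A: about -2, C: about +3, D: about -5. Region D is most negative.

D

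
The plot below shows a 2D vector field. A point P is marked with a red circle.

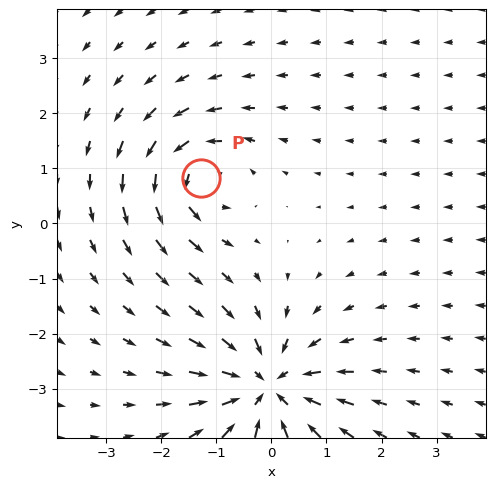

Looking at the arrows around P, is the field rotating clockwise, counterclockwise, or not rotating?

Near P at (-1.3, 0.8) the arrows circulate counterclockwise. The curl (z-component) there is about +4; positive curl means counterclockwise rotation.

counterclockwise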